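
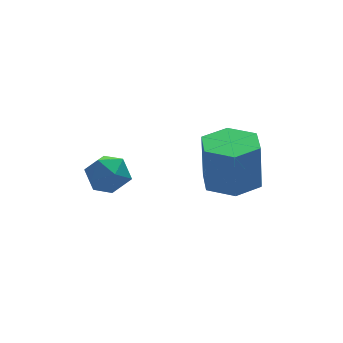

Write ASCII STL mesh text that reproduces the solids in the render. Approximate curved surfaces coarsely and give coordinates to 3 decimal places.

solid 
facet normal 0.002 -0.073 -0.997
outer loop
vertex 2.129 -0.849 -1.883
vertex 1.111 -1.007 -1.873
vertex 1.483 -0.049 -1.943
endloop
endfacet
facet normal 0.779 0.626 -0.046
outer loop
vertex 2.129 -0.849 -1.883
vertex 1.483 -0.049 -1.943
vertex 2.127 -0.715 -0.078
endloop
endfacet
facet normal 0.779 0.626 -0.046
outer loop
vertex 2.127 -0.715 -0.078
vertex 1.483 -0.049 -1.943
vertex 1.481 0.085 -0.138
endloop
endfacet
facet normal -0.001 0.074 0.997
outer loop
vertex 2.127 -0.715 -0.078
vertex 1.481 0.085 -0.138
vertex 1.109 -0.873 -0.067
endloop
endfacet
facet normal 0.001 -0.073 -0.997
outer loop
vertex 1.483 -0.049 -1.943
vertex 1.111 -1.007 -1.873
vertex 0.465 -0.207 -1.932
endloop
endfacet
facet normal -0.154 0.985 -0.073
outer loop
vertex 1.483 -0.049 -1.943
vertex 0.465 -0.207 -1.932
vertex 1.481 0.085 -0.138
endloop
endfacet
facet normal -0.154 0.985 -0.073
outer loop
vertex 1.481 0.085 -0.138
vertex 0.465 -0.207 -1.932
vertex 0.463 -0.073 -0.127
endloop
endfacet
facet normal -0.001 0.074 0.997
outer loop
vertex 1.481 0.085 -0.138
vertex 0.463 -0.073 -0.127
vertex 1.109 -0.873 -0.067
endloop
endfacet
facet normal 0.001 -0.073 -0.997
outer loop
vertex 0.465 -0.207 -1.932
vertex 1.111 -1.007 -1.873
vertex 0.093 -1.165 -1.862
endloop
endfacet
facet normal -0.933 0.360 -0.028
outer loop
vertex 0.465 -0.207 -1.932
vertex 0.093 -1.165 -1.862
vertex 0.463 -0.073 -0.127
endloop
endfacet
facet normal -0.933 0.360 -0.028
outer loop
vertex 0.463 -0.073 -0.127
vertex 0.093 -1.165 -1.862
vertex 0.091 -1.031 -0.057
endloop
endfacet
facet normal -0.002 0.073 0.997
outer loop
vertex 0.463 -0.073 -0.127
vertex 0.091 -1.031 -0.057
vertex 1.109 -0.873 -0.067
endloop
endfacet
facet normal 0.001 -0.074 -0.997
outer loop
vertex 0.093 -1.165 -1.862
vertex 1.111 -1.007 -1.873
vertex 0.739 -1.965 -1.802
endloop
endfacet
facet normal -0.779 -0.626 0.046
outer loop
vertex 0.093 -1.165 -1.862
vertex 0.739 -1.965 -1.802
vertex 0.091 -1.031 -0.057
endloop
endfacet
facet normal -0.779 -0.626 0.046
outer loop
vertex 0.091 -1.031 -0.057
vertex 0.739 -1.965 -1.802
vertex 0.737 -1.831 0.003
endloop
endfacet
facet normal -0.002 0.073 0.997
outer loop
vertex 0.091 -1.031 -0.057
vertex 0.737 -1.831 0.003
vertex 1.109 -0.873 -0.067
endloop
endfacet
facet normal 0.001 -0.074 -0.997
outer loop
vertex 0.739 -1.965 -1.802
vertex 1.111 -1.007 -1.873
vertex 1.757 -1.807 -1.813
endloop
endfacet
facet normal 0.154 -0.985 0.073
outer loop
vertex 0.739 -1.965 -1.802
vertex 1.757 -1.807 -1.813
vertex 0.737 -1.831 0.003
endloop
endfacet
facet normal 0.154 -0.985 0.073
outer loop
vertex 0.737 -1.831 0.003
vertex 1.757 -1.807 -1.813
vertex 1.755 -1.673 -0.008
endloop
endfacet
facet normal -0.001 0.073 0.997
outer loop
vertex 0.737 -1.831 0.003
vertex 1.755 -1.673 -0.008
vertex 1.109 -0.873 -0.067
endloop
endfacet
facet normal 0.002 -0.073 -0.997
outer loop
vertex 1.757 -1.807 -1.813
vertex 1.111 -1.007 -1.873
vertex 2.129 -0.849 -1.883
endloop
endfacet
facet normal 0.933 -0.360 0.028
outer loop
vertex 1.757 -1.807 -1.813
vertex 2.129 -0.849 -1.883
vertex 1.755 -1.673 -0.008
endloop
endfacet
facet normal 0.933 -0.360 0.028
outer loop
vertex 1.755 -1.673 -0.008
vertex 2.129 -0.849 -1.883
vertex 2.127 -0.715 -0.078
endloop
endfacet
facet normal -0.001 0.073 0.997
outer loop
vertex 1.755 -1.673 -0.008
vertex 2.127 -0.715 -0.078
vertex 1.109 -0.873 -0.067
endloop
endfacet
facet normal -0.205 0.979 -0.023
outer loop
vertex -2.471 1.307 -1.95
vertex -3.109 1.186 -1.415
vertex -2.339 1.354 -1.12
endloop
endfacet
facet normal 0.493 0.861 -0.127
outer loop
vertex -2.471 1.307 -1.95
vertex -2.339 1.354 -1.12
vertex -1.781 0.962 -1.613
endloop
endfacet
facet normal 0.562 0.441 -0.700
outer loop
vertex -2.471 1.307 -1.95
vertex -1.781 0.962 -1.613
vertex -2.206 0.553 -2.212
endloop
endfacet
facet normal -0.091 0.298 -0.950
outer loop
vertex -2.471 1.307 -1.95
vertex -2.206 0.553 -2.212
vertex -3.027 0.691 -2.09
endloop
endfacet
facet normal -0.565 0.631 -0.531
outer loop
vertex -2.471 1.307 -1.95
vertex -3.027 0.691 -2.09
vertex -3.109 1.186 -1.415
endloop
endfacet
facet normal 0.743 0.506 0.439
outer loop
vertex -1.781 0.962 -1.613
vertex -2.339 1.354 -1.12
vertex -1.993 0.629 -0.87
endloop
endfacet
facet normal -0.384 0.696 0.607
outer loop
vertex -2.339 1.354 -1.12
vertex -3.109 1.186 -1.415
vertex -2.814 0.767 -0.748
endloop
endfacet
facet normal -0.967 0.134 -0.216
outer loop
vertex -3.109 1.186 -1.415
vertex -3.027 0.691 -2.09
vertex -3.239 0.358 -1.347
endloop
endfacet
facet normal -0.200 -0.404 -0.893
outer loop
vertex -3.027 0.691 -2.09
vertex -2.206 0.553 -2.212
vertex -2.681 -0.034 -1.84
endloop
endfacet
facet normal 0.855 -0.174 -0.488
outer loop
vertex -2.206 0.553 -2.212
vertex -1.781 0.962 -1.613
vertex -1.911 0.134 -1.545
endloop
endfacet
facet normal 0.091 -0.298 0.950
outer loop
vertex -2.549 0.013 -1.01
vertex -1.993 0.629 -0.87
vertex -2.814 0.767 -0.748
endloop
endfacet
facet normal -0.562 -0.441 0.700
outer loop
vertex -2.549 0.013 -1.01
vertex -2.814 0.767 -0.748
vertex -3.239 0.358 -1.347
endloop
endfacet
facet normal -0.493 -0.861 0.127
outer loop
vertex -2.549 0.013 -1.01
vertex -3.239 0.358 -1.347
vertex -2.681 -0.034 -1.84
endloop
endfacet
facet normal 0.205 -0.979 0.023
outer loop
vertex -2.549 0.013 -1.01
vertex -2.681 -0.034 -1.84
vertex -1.911 0.134 -1.545
endloop
endfacet
facet normal 0.565 -0.631 0.531
outer loop
vertex -2.549 0.013 -1.01
vertex -1.911 0.134 -1.545
vertex -1.993 0.629 -0.87
endloop
endfacet
facet normal 0.200 0.404 0.893
outer loop
vertex -2.814 0.767 -0.748
vertex -1.993 0.629 -0.87
vertex -2.339 1.354 -1.12
endloop
endfacet
facet normal -0.855 0.174 0.488
outer loop
vertex -3.239 0.358 -1.347
vertex -2.814 0.767 -0.748
vertex -3.109 1.186 -1.415
endloop
endfacet
facet normal -0.743 -0.506 -0.439
outer loop
vertex -2.681 -0.034 -1.84
vertex -3.239 0.358 -1.347
vertex -3.027 0.691 -2.09
endloop
endfacet
facet normal 0.384 -0.696 -0.607
outer loop
vertex -1.911 0.134 -1.545
vertex -2.681 -0.034 -1.84
vertex -2.206 0.553 -2.212
endloop
endfacet
facet normal 0.967 -0.134 0.216
outer loop
vertex -1.993 0.629 -0.87
vertex -1.911 0.134 -1.545
vertex -1.781 0.962 -1.613
endloop
endfacet

endsolid


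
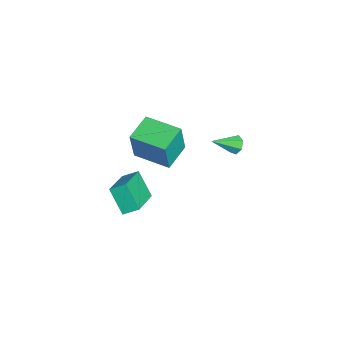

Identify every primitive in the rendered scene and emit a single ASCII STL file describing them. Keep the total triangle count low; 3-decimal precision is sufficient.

solid 
facet normal -0.274 0.826 -0.494
outer loop
vertex -0.824 4.35 0.531
vertex -1.244 4.383 0.819
vertex -0.783 4.586 0.903
endloop
endfacet
facet normal 0.994 -0.093 -0.051
outer loop
vertex -0.824 4.35 0.531
vertex -0.783 4.586 0.903
vertex -0.876 3.277 1.481
endloop
endfacet
facet normal -0.274 0.826 -0.493
outer loop
vertex -0.783 4.586 0.903
vertex -1.244 4.383 0.819
vertex -1.089 4.669 1.212
endloop
endfacet
facet normal 0.721 0.236 0.651
outer loop
vertex -0.783 4.586 0.903
vertex -1.089 4.669 1.212
vertex -0.876 3.277 1.481
endloop
endfacet
facet normal -0.274 0.826 -0.493
outer loop
vertex -1.089 4.669 1.212
vertex -1.244 4.383 0.819
vertex -1.511 4.537 1.225
endloop
endfacet
facet normal -0.028 0.186 0.982
outer loop
vertex -1.089 4.669 1.212
vertex -1.511 4.537 1.225
vertex -0.876 3.277 1.481
endloop
endfacet
facet normal -0.274 0.825 -0.493
outer loop
vertex -1.511 4.537 1.225
vertex -1.244 4.383 0.819
vertex -1.732 4.289 0.933
endloop
endfacet
facet normal -0.688 -0.206 0.696
outer loop
vertex -1.511 4.537 1.225
vertex -1.732 4.289 0.933
vertex -0.876 3.277 1.481
endloop
endfacet
facet normal -0.274 0.824 -0.495
outer loop
vertex -1.732 4.289 0.933
vertex -1.244 4.383 0.819
vertex -1.585 4.111 0.555
endloop
endfacet
facet normal -0.765 -0.644 0.006
outer loop
vertex -1.732 4.289 0.933
vertex -1.585 4.111 0.555
vertex -0.876 3.277 1.481
endloop
endfacet
facet normal -0.276 0.825 -0.494
outer loop
vertex -1.585 4.111 0.555
vertex -1.244 4.383 0.819
vertex -1.181 4.139 0.376
endloop
endfacet
facet normal -0.197 -0.799 -0.569
outer loop
vertex -1.585 4.111 0.555
vertex -1.181 4.139 0.376
vertex -0.876 3.277 1.481
endloop
endfacet
facet normal -0.274 0.826 -0.494
outer loop
vertex -1.181 4.139 0.376
vertex -1.244 4.383 0.819
vertex -0.824 4.35 0.531
endloop
endfacet
facet normal 0.585 -0.553 -0.593
outer loop
vertex -1.181 4.139 0.376
vertex -0.824 4.35 0.531
vertex -0.876 3.277 1.481
endloop
endfacet
facet normal -0.572 -0.820 0.040
outer loop
vertex 0.199 -0.291 3.009
vertex -0.875 0.476 3.377
vertex -0.208 -0.086 1.392
endloop
endfacet
facet normal 0.784 -0.560 -0.268
outer loop
vertex 0.775 1.324 1.323
vertex 0.199 -0.291 3.009
vertex -0.208 -0.086 1.392
endloop
endfacet
facet normal -0.572 -0.820 0.040
outer loop
vertex -0.208 -0.086 1.392
vertex -0.875 0.476 3.377
vertex -1.282 0.681 1.76
endloop
endfacet
facet normal -0.243 0.122 -0.962
outer loop
vertex -1.282 0.681 1.76
vertex 0.775 1.324 1.323
vertex -0.208 -0.086 1.392
endloop
endfacet
facet normal 0.243 -0.122 0.962
outer loop
vertex 0.199 -0.291 3.009
vertex 0.108 1.886 3.308
vertex -0.875 0.476 3.377
endloop
endfacet
facet normal 0.784 -0.560 -0.268
outer loop
vertex 1.182 1.119 2.94
vertex 0.199 -0.291 3.009
vertex 0.775 1.324 1.323
endloop
endfacet
facet normal 0.243 -0.122 0.962
outer loop
vertex 1.182 1.119 2.94
vertex 0.108 1.886 3.308
vertex 0.199 -0.291 3.009
endloop
endfacet
facet normal -0.784 0.560 0.268
outer loop
vertex -0.875 0.476 3.377
vertex 0.108 1.886 3.308
vertex -1.282 0.681 1.76
endloop
endfacet
facet normal -0.243 0.122 -0.962
outer loop
vertex -0.299 2.091 1.691
vertex 0.775 1.324 1.323
vertex -1.282 0.681 1.76
endloop
endfacet
facet normal -0.784 0.560 0.268
outer loop
vertex -1.282 0.681 1.76
vertex 0.108 1.886 3.308
vertex -0.299 2.091 1.691
endloop
endfacet
facet normal 0.572 0.820 -0.040
outer loop
vertex -0.299 2.091 1.691
vertex 1.182 1.119 2.94
vertex 0.775 1.324 1.323
endloop
endfacet
facet normal 0.572 0.820 -0.040
outer loop
vertex 0.108 1.886 3.308
vertex 1.182 1.119 2.94
vertex -0.299 2.091 1.691
endloop
endfacet
facet normal -0.859 0.309 -0.408
outer loop
vertex -2.999 0.258 -2.356
vertex -2.266 0.783 -3.503
vertex -3.079 -0.473 -2.741
endloop
endfacet
facet normal -0.502 -0.359 0.787
outer loop
vertex -1.214 -1.143 -1.857
vertex -2.999 0.258 -2.356
vertex -3.079 -0.473 -2.741
endloop
endfacet
facet normal -0.859 0.309 -0.408
outer loop
vertex -3.079 -0.473 -2.741
vertex -2.266 0.783 -3.503
vertex -2.345 0.053 -3.889
endloop
endfacet
facet normal -0.096 -0.880 -0.465
outer loop
vertex -2.345 0.053 -3.889
vertex -1.214 -1.143 -1.857
vertex -3.079 -0.473 -2.741
endloop
endfacet
facet normal 0.096 0.880 0.464
outer loop
vertex -2.999 0.258 -2.356
vertex -0.401 0.113 -2.619
vertex -2.266 0.783 -3.503
endloop
endfacet
facet normal -0.503 -0.361 0.785
outer loop
vertex -1.135 -0.413 -1.471
vertex -2.999 0.258 -2.356
vertex -1.214 -1.143 -1.857
endloop
endfacet
facet normal 0.096 0.880 0.465
outer loop
vertex -1.135 -0.413 -1.471
vertex -0.401 0.113 -2.619
vertex -2.999 0.258 -2.356
endloop
endfacet
facet normal 0.502 0.361 -0.786
outer loop
vertex -2.266 0.783 -3.503
vertex -0.401 0.113 -2.619
vertex -2.345 0.053 -3.889
endloop
endfacet
facet normal -0.096 -0.880 -0.465
outer loop
vertex -0.481 -0.618 -3.004
vertex -1.214 -1.143 -1.857
vertex -2.345 0.053 -3.889
endloop
endfacet
facet normal 0.503 0.359 -0.786
outer loop
vertex -2.345 0.053 -3.889
vertex -0.401 0.113 -2.619
vertex -0.481 -0.618 -3.004
endloop
endfacet
facet normal 0.859 -0.309 0.408
outer loop
vertex -0.481 -0.618 -3.004
vertex -1.135 -0.413 -1.471
vertex -1.214 -1.143 -1.857
endloop
endfacet
facet normal 0.859 -0.309 0.408
outer loop
vertex -0.401 0.113 -2.619
vertex -1.135 -0.413 -1.471
vertex -0.481 -0.618 -3.004
endloop
endfacet

endsolid


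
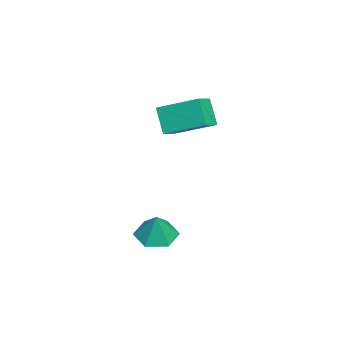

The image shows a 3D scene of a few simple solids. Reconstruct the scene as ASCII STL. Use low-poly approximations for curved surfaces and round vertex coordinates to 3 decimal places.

solid 
facet normal -0.357 -0.082 -0.931
outer loop
vertex -0.462 -2.925 -4.044
vertex -1.003 -3.456 -3.79
vertex -1.179 -2.676 -3.791
endloop
endfacet
facet normal 0.411 0.851 0.327
outer loop
vertex -0.462 -2.925 -4.044
vertex -1.179 -2.676 -3.791
vertex -0.597 -3.364 -2.73
endloop
endfacet
facet normal -0.356 -0.081 -0.931
outer loop
vertex -1.179 -2.676 -3.791
vertex -1.003 -3.456 -3.79
vertex -1.72 -3.207 -3.538
endloop
endfacet
facet normal -0.365 0.677 0.639
outer loop
vertex -1.179 -2.676 -3.791
vertex -1.72 -3.207 -3.538
vertex -0.597 -3.364 -2.73
endloop
endfacet
facet normal -0.355 -0.081 -0.931
outer loop
vertex -1.72 -3.207 -3.538
vertex -1.003 -3.456 -3.79
vertex -1.545 -3.988 -3.537
endloop
endfacet
facet normal -0.591 -0.131 0.796
outer loop
vertex -1.72 -3.207 -3.538
vertex -1.545 -3.988 -3.537
vertex -0.597 -3.364 -2.73
endloop
endfacet
facet normal -0.356 -0.080 -0.931
outer loop
vertex -1.545 -3.988 -3.537
vertex -1.003 -3.456 -3.79
vertex -0.828 -4.237 -3.79
endloop
endfacet
facet normal -0.040 -0.767 0.640
outer loop
vertex -1.545 -3.988 -3.537
vertex -0.828 -4.237 -3.79
vertex -0.597 -3.364 -2.73
endloop
endfacet
facet normal -0.356 -0.080 -0.931
outer loop
vertex -0.828 -4.237 -3.79
vertex -1.003 -3.456 -3.79
vertex -0.286 -3.706 -4.043
endloop
endfacet
facet normal 0.735 -0.593 0.329
outer loop
vertex -0.828 -4.237 -3.79
vertex -0.286 -3.706 -4.043
vertex -0.597 -3.364 -2.73
endloop
endfacet
facet normal -0.357 -0.082 -0.931
outer loop
vertex -0.286 -3.706 -4.043
vertex -1.003 -3.456 -3.79
vertex -0.462 -2.925 -4.044
endloop
endfacet
facet normal 0.961 0.217 0.171
outer loop
vertex -0.286 -3.706 -4.043
vertex -0.462 -2.925 -4.044
vertex -0.597 -3.364 -2.73
endloop
endfacet
facet normal -0.882 0.298 -0.364
outer loop
vertex -4.395 -3.729 0.718
vertex -4.157 -2.19 1.401
vertex -3.86 -3.368 -0.282
endloop
endfacet
facet normal -0.139 -0.905 -0.401
outer loop
vertex -3.083 -3.63 0.039
vertex -4.395 -3.729 0.718
vertex -3.86 -3.368 -0.282
endloop
endfacet
facet normal -0.882 0.298 -0.364
outer loop
vertex -3.86 -3.368 -0.282
vertex -4.157 -2.19 1.401
vertex -3.622 -1.829 0.401
endloop
endfacet
facet normal 0.449 0.303 -0.840
outer loop
vertex -3.622 -1.829 0.401
vertex -3.083 -3.63 0.039
vertex -3.86 -3.368 -0.282
endloop
endfacet
facet normal -0.449 -0.303 0.840
outer loop
vertex -4.395 -3.729 0.718
vertex -3.38 -2.452 1.722
vertex -4.157 -2.19 1.401
endloop
endfacet
facet normal -0.139 -0.905 -0.401
outer loop
vertex -3.618 -3.991 1.039
vertex -4.395 -3.729 0.718
vertex -3.083 -3.63 0.039
endloop
endfacet
facet normal -0.449 -0.303 0.840
outer loop
vertex -3.618 -3.991 1.039
vertex -3.38 -2.452 1.722
vertex -4.395 -3.729 0.718
endloop
endfacet
facet normal 0.139 0.905 0.401
outer loop
vertex -4.157 -2.19 1.401
vertex -3.38 -2.452 1.722
vertex -3.622 -1.829 0.401
endloop
endfacet
facet normal 0.449 0.303 -0.840
outer loop
vertex -2.845 -2.091 0.722
vertex -3.083 -3.63 0.039
vertex -3.622 -1.829 0.401
endloop
endfacet
facet normal 0.139 0.905 0.401
outer loop
vertex -3.622 -1.829 0.401
vertex -3.38 -2.452 1.722
vertex -2.845 -2.091 0.722
endloop
endfacet
facet normal 0.882 -0.298 0.364
outer loop
vertex -2.845 -2.091 0.722
vertex -3.618 -3.991 1.039
vertex -3.083 -3.63 0.039
endloop
endfacet
facet normal 0.882 -0.298 0.364
outer loop
vertex -3.38 -2.452 1.722
vertex -3.618 -3.991 1.039
vertex -2.845 -2.091 0.722
endloop
endfacet

endsolid


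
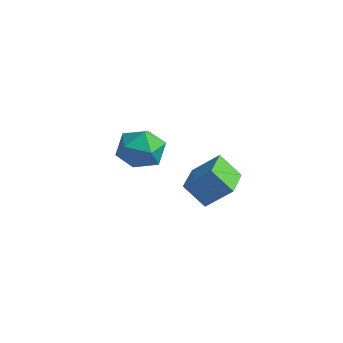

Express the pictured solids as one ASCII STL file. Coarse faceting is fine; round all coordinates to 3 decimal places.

solid 
facet normal -0.534 0.832 -0.148
outer loop
vertex -2.312 0.669 2.295
vertex -3.358 0.036 2.508
vertex -2.762 0.586 3.448
endloop
endfacet
facet normal 0.111 0.987 0.114
outer loop
vertex -2.312 0.669 2.295
vertex -2.762 0.586 3.448
vertex -1.543 0.472 3.249
endloop
endfacet
facet normal 0.601 0.726 -0.334
outer loop
vertex -2.312 0.669 2.295
vertex -1.543 0.472 3.249
vertex -1.385 -0.148 2.186
endloop
endfacet
facet normal 0.259 0.410 -0.875
outer loop
vertex -2.312 0.669 2.295
vertex -1.385 -0.148 2.186
vertex -2.506 -0.418 1.728
endloop
endfacet
facet normal -0.443 0.476 -0.760
outer loop
vertex -2.312 0.669 2.295
vertex -2.506 -0.418 1.728
vertex -3.358 0.036 2.508
endloop
endfacet
facet normal 0.181 0.649 0.739
outer loop
vertex -1.543 0.472 3.249
vertex -2.762 0.586 3.448
vertex -2.114 -0.282 4.052
endloop
endfacet
facet normal -0.862 0.398 0.313
outer loop
vertex -2.762 0.586 3.448
vertex -3.358 0.036 2.508
vertex -3.235 -0.552 3.594
endloop
endfacet
facet normal -0.715 -0.179 -0.676
outer loop
vertex -3.358 0.036 2.508
vertex -2.506 -0.418 1.728
vertex -3.077 -1.172 2.531
endloop
endfacet
facet normal 0.421 -0.285 -0.861
outer loop
vertex -2.506 -0.418 1.728
vertex -1.385 -0.148 2.186
vertex -1.858 -1.286 2.332
endloop
endfacet
facet normal 0.974 0.227 0.012
outer loop
vertex -1.385 -0.148 2.186
vertex -1.543 0.472 3.249
vertex -1.262 -0.736 3.272
endloop
endfacet
facet normal -0.259 -0.410 0.875
outer loop
vertex -2.308 -1.369 3.485
vertex -2.114 -0.282 4.052
vertex -3.235 -0.552 3.594
endloop
endfacet
facet normal -0.601 -0.726 0.334
outer loop
vertex -2.308 -1.369 3.485
vertex -3.235 -0.552 3.594
vertex -3.077 -1.172 2.531
endloop
endfacet
facet normal -0.111 -0.987 -0.114
outer loop
vertex -2.308 -1.369 3.485
vertex -3.077 -1.172 2.531
vertex -1.858 -1.286 2.332
endloop
endfacet
facet normal 0.534 -0.832 0.148
outer loop
vertex -2.308 -1.369 3.485
vertex -1.858 -1.286 2.332
vertex -1.262 -0.736 3.272
endloop
endfacet
facet normal 0.443 -0.476 0.760
outer loop
vertex -2.308 -1.369 3.485
vertex -1.262 -0.736 3.272
vertex -2.114 -0.282 4.052
endloop
endfacet
facet normal -0.421 0.285 0.861
outer loop
vertex -3.235 -0.552 3.594
vertex -2.114 -0.282 4.052
vertex -2.762 0.586 3.448
endloop
endfacet
facet normal -0.974 -0.227 -0.012
outer loop
vertex -3.077 -1.172 2.531
vertex -3.235 -0.552 3.594
vertex -3.358 0.036 2.508
endloop
endfacet
facet normal -0.181 -0.649 -0.739
outer loop
vertex -1.858 -1.286 2.332
vertex -3.077 -1.172 2.531
vertex -2.506 -0.418 1.728
endloop
endfacet
facet normal 0.862 -0.398 -0.313
outer loop
vertex -1.262 -0.736 3.272
vertex -1.858 -1.286 2.332
vertex -1.385 -0.148 2.186
endloop
endfacet
facet normal 0.715 0.179 0.676
outer loop
vertex -2.114 -0.282 4.052
vertex -1.262 -0.736 3.272
vertex -1.543 0.472 3.249
endloop
endfacet
facet normal -0.601 -0.435 -0.670
outer loop
vertex 2.061 -2.2 3.338
vertex 1.114 -0.642 3.177
vertex 2.944 -1.774 2.27
endloop
endfacet
facet normal 0.517 -0.851 0.088
outer loop
vertex 3.906 -1.078 3.343
vertex 2.061 -2.2 3.338
vertex 2.944 -1.774 2.27
endloop
endfacet
facet normal -0.601 -0.435 -0.670
outer loop
vertex 2.944 -1.774 2.27
vertex 1.114 -0.642 3.177
vertex 1.997 -0.216 2.109
endloop
endfacet
facet normal 0.609 0.294 -0.737
outer loop
vertex 1.997 -0.216 2.109
vertex 3.906 -1.078 3.343
vertex 2.944 -1.774 2.27
endloop
endfacet
facet normal -0.609 -0.294 0.737
outer loop
vertex 2.061 -2.2 3.338
vertex 2.076 0.054 4.25
vertex 1.114 -0.642 3.177
endloop
endfacet
facet normal 0.517 -0.851 0.088
outer loop
vertex 3.023 -1.504 4.411
vertex 2.061 -2.2 3.338
vertex 3.906 -1.078 3.343
endloop
endfacet
facet normal -0.609 -0.294 0.737
outer loop
vertex 3.023 -1.504 4.411
vertex 2.076 0.054 4.25
vertex 2.061 -2.2 3.338
endloop
endfacet
facet normal -0.517 0.851 -0.088
outer loop
vertex 1.114 -0.642 3.177
vertex 2.076 0.054 4.25
vertex 1.997 -0.216 2.109
endloop
endfacet
facet normal 0.609 0.294 -0.737
outer loop
vertex 2.959 0.48 3.182
vertex 3.906 -1.078 3.343
vertex 1.997 -0.216 2.109
endloop
endfacet
facet normal -0.517 0.851 -0.088
outer loop
vertex 1.997 -0.216 2.109
vertex 2.076 0.054 4.25
vertex 2.959 0.48 3.182
endloop
endfacet
facet normal 0.601 0.435 0.670
outer loop
vertex 2.959 0.48 3.182
vertex 3.023 -1.504 4.411
vertex 3.906 -1.078 3.343
endloop
endfacet
facet normal 0.601 0.435 0.670
outer loop
vertex 2.076 0.054 4.25
vertex 3.023 -1.504 4.411
vertex 2.959 0.48 3.182
endloop
endfacet

endsolid


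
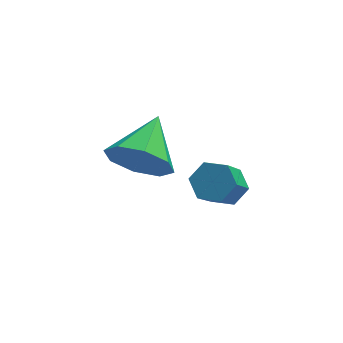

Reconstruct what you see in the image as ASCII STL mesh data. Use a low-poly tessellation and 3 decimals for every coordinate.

solid 
facet normal 0.251 0.632 -0.733
outer loop
vertex 0.989 0.291 -1.048
vertex 0.423 0.489 -1.071
vertex 0.819 0.754 -0.707
endloop
endfacet
facet normal 0.926 0.065 0.373
outer loop
vertex 0.989 0.291 -1.048
vertex 0.819 0.754 -0.707
vertex 0.523 -0.886 0.314
endloop
endfacet
facet normal 0.926 0.065 0.372
outer loop
vertex 0.523 -0.886 0.314
vertex 0.819 0.754 -0.707
vertex 0.353 -0.423 0.656
endloop
endfacet
facet normal -0.250 -0.633 0.733
outer loop
vertex 0.523 -0.886 0.314
vertex 0.353 -0.423 0.656
vertex -0.043 -0.689 0.291
endloop
endfacet
facet normal 0.250 0.633 -0.733
outer loop
vertex 0.819 0.754 -0.707
vertex 0.423 0.489 -1.071
vertex 0.253 0.952 -0.729
endloop
endfacet
facet normal 0.219 0.700 0.680
outer loop
vertex 0.819 0.754 -0.707
vertex 0.253 0.952 -0.729
vertex 0.353 -0.423 0.656
endloop
endfacet
facet normal 0.216 0.701 0.680
outer loop
vertex 0.353 -0.423 0.656
vertex 0.253 0.952 -0.729
vertex -0.213 -0.226 0.633
endloop
endfacet
facet normal -0.250 -0.633 0.733
outer loop
vertex 0.353 -0.423 0.656
vertex -0.213 -0.226 0.633
vertex -0.043 -0.689 0.291
endloop
endfacet
facet normal 0.250 0.633 -0.733
outer loop
vertex 0.253 0.952 -0.729
vertex 0.423 0.489 -1.071
vertex -0.143 0.686 -1.094
endloop
endfacet
facet normal -0.709 0.635 0.307
outer loop
vertex 0.253 0.952 -0.729
vertex -0.143 0.686 -1.094
vertex -0.213 -0.226 0.633
endloop
endfacet
facet normal -0.708 0.636 0.307
outer loop
vertex -0.213 -0.226 0.633
vertex -0.143 0.686 -1.094
vertex -0.609 -0.491 0.268
endloop
endfacet
facet normal -0.251 -0.633 0.732
outer loop
vertex -0.213 -0.226 0.633
vertex -0.609 -0.491 0.268
vertex -0.043 -0.689 0.291
endloop
endfacet
facet normal 0.250 0.633 -0.733
outer loop
vertex -0.143 0.686 -1.094
vertex 0.423 0.489 -1.071
vertex 0.027 0.223 -1.436
endloop
endfacet
facet normal -0.926 -0.065 -0.373
outer loop
vertex -0.143 0.686 -1.094
vertex 0.027 0.223 -1.436
vertex -0.609 -0.491 0.268
endloop
endfacet
facet normal -0.926 -0.065 -0.373
outer loop
vertex -0.609 -0.491 0.268
vertex 0.027 0.223 -1.436
vertex -0.439 -0.954 -0.073
endloop
endfacet
facet normal -0.251 -0.632 0.733
outer loop
vertex -0.609 -0.491 0.268
vertex -0.439 -0.954 -0.073
vertex -0.043 -0.689 0.291
endloop
endfacet
facet normal 0.250 0.633 -0.733
outer loop
vertex 0.027 0.223 -1.436
vertex 0.423 0.489 -1.071
vertex 0.593 0.026 -1.413
endloop
endfacet
facet normal -0.216 -0.701 -0.679
outer loop
vertex 0.027 0.223 -1.436
vertex 0.593 0.026 -1.413
vertex -0.439 -0.954 -0.073
endloop
endfacet
facet normal -0.218 -0.700 -0.680
outer loop
vertex -0.439 -0.954 -0.073
vertex 0.593 0.026 -1.413
vertex 0.127 -1.152 -0.051
endloop
endfacet
facet normal -0.250 -0.633 0.733
outer loop
vertex -0.439 -0.954 -0.073
vertex 0.127 -1.152 -0.051
vertex -0.043 -0.689 0.291
endloop
endfacet
facet normal 0.251 0.633 -0.732
outer loop
vertex 0.593 0.026 -1.413
vertex 0.423 0.489 -1.071
vertex 0.989 0.291 -1.048
endloop
endfacet
facet normal 0.708 -0.635 -0.307
outer loop
vertex 0.593 0.026 -1.413
vertex 0.989 0.291 -1.048
vertex 0.127 -1.152 -0.051
endloop
endfacet
facet normal 0.709 -0.635 -0.306
outer loop
vertex 0.127 -1.152 -0.051
vertex 0.989 0.291 -1.048
vertex 0.523 -0.886 0.314
endloop
endfacet
facet normal -0.250 -0.633 0.733
outer loop
vertex 0.127 -1.152 -0.051
vertex 0.523 -0.886 0.314
vertex -0.043 -0.689 0.291
endloop
endfacet
facet normal -0.383 -0.837 -0.391
outer loop
vertex -1.131 1.867 -1.895
vertex -1.675 1.745 -1.101
vertex -1.794 2.197 -1.951
endloop
endfacet
facet normal 0.395 0.690 -0.607
outer loop
vertex -1.131 1.867 -1.895
vertex -1.794 2.197 -1.951
vertex -1.065 3.075 -0.479
endloop
endfacet
facet normal -0.383 -0.837 -0.391
outer loop
vertex -1.794 2.197 -1.951
vertex -1.675 1.745 -1.101
vertex -2.387 2.262 -1.509
endloop
endfacet
facet normal -0.216 0.882 -0.419
outer loop
vertex -1.794 2.197 -1.951
vertex -2.387 2.262 -1.509
vertex -1.065 3.075 -0.479
endloop
endfacet
facet normal -0.383 -0.837 -0.391
outer loop
vertex -2.387 2.262 -1.509
vertex -1.675 1.745 -1.101
vertex -2.563 2.024 -0.828
endloop
endfacet
facet normal -0.589 0.798 0.127
outer loop
vertex -2.387 2.262 -1.509
vertex -2.563 2.024 -0.828
vertex -1.065 3.075 -0.479
endloop
endfacet
facet normal -0.383 -0.836 -0.392
outer loop
vertex -2.563 2.024 -0.828
vertex -1.675 1.745 -1.101
vertex -2.218 1.622 -0.307
endloop
endfacet
facet normal -0.507 0.487 0.711
outer loop
vertex -2.563 2.024 -0.828
vertex -2.218 1.622 -0.307
vertex -1.065 3.075 -0.479
endloop
endfacet
facet normal -0.382 -0.837 -0.391
outer loop
vertex -2.218 1.622 -0.307
vertex -1.675 1.745 -1.101
vertex -1.555 1.293 -0.251
endloop
endfacet
facet normal -0.018 0.132 0.991
outer loop
vertex -2.218 1.622 -0.307
vertex -1.555 1.293 -0.251
vertex -1.065 3.075 -0.479
endloop
endfacet
facet normal -0.383 -0.837 -0.391
outer loop
vertex -1.555 1.293 -0.251
vertex -1.675 1.745 -1.101
vertex -0.962 1.228 -0.693
endloop
endfacet
facet normal 0.592 -0.060 0.803
outer loop
vertex -1.555 1.293 -0.251
vertex -0.962 1.228 -0.693
vertex -1.065 3.075 -0.479
endloop
endfacet
facet normal -0.383 -0.837 -0.391
outer loop
vertex -0.962 1.228 -0.693
vertex -1.675 1.745 -1.101
vertex -0.787 1.466 -1.374
endloop
endfacet
facet normal 0.966 0.024 0.257
outer loop
vertex -0.962 1.228 -0.693
vertex -0.787 1.466 -1.374
vertex -1.065 3.075 -0.479
endloop
endfacet
facet normal -0.383 -0.837 -0.391
outer loop
vertex -0.787 1.466 -1.374
vertex -1.675 1.745 -1.101
vertex -1.131 1.867 -1.895
endloop
endfacet
facet normal 0.884 0.334 -0.326
outer loop
vertex -0.787 1.466 -1.374
vertex -1.131 1.867 -1.895
vertex -1.065 3.075 -0.479
endloop
endfacet

endsolid


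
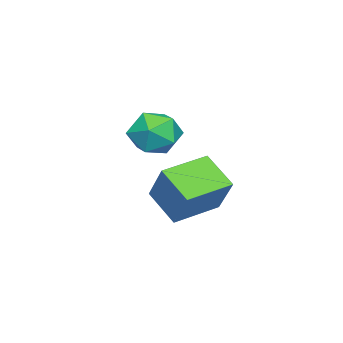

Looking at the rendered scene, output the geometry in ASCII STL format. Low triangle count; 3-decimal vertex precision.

solid 
facet normal -0.410 -0.437 -0.800
outer loop
vertex 2.511 -0.285 0.869
vertex 0.896 0.714 1.151
vertex 3.088 0.918 -0.084
endloop
endfacet
facet normal 0.841 -0.520 -0.147
outer loop
vertex 3.884 1.766 1.469
vertex 2.511 -0.285 0.869
vertex 3.088 0.918 -0.084
endloop
endfacet
facet normal -0.410 -0.437 -0.800
outer loop
vertex 3.088 0.918 -0.084
vertex 0.896 0.714 1.151
vertex 1.473 1.917 0.198
endloop
endfacet
facet normal 0.352 0.734 -0.581
outer loop
vertex 1.473 1.917 0.198
vertex 3.884 1.766 1.469
vertex 3.088 0.918 -0.084
endloop
endfacet
facet normal -0.352 -0.734 0.581
outer loop
vertex 2.511 -0.285 0.869
vertex 1.692 1.562 2.704
vertex 0.896 0.714 1.151
endloop
endfacet
facet normal 0.841 -0.520 -0.147
outer loop
vertex 3.307 0.563 2.422
vertex 2.511 -0.285 0.869
vertex 3.884 1.766 1.469
endloop
endfacet
facet normal -0.352 -0.734 0.581
outer loop
vertex 3.307 0.563 2.422
vertex 1.692 1.562 2.704
vertex 2.511 -0.285 0.869
endloop
endfacet
facet normal -0.841 0.520 0.147
outer loop
vertex 0.896 0.714 1.151
vertex 1.692 1.562 2.704
vertex 1.473 1.917 0.198
endloop
endfacet
facet normal 0.352 0.734 -0.581
outer loop
vertex 2.269 2.765 1.751
vertex 3.884 1.766 1.469
vertex 1.473 1.917 0.198
endloop
endfacet
facet normal -0.841 0.520 0.147
outer loop
vertex 1.473 1.917 0.198
vertex 1.692 1.562 2.704
vertex 2.269 2.765 1.751
endloop
endfacet
facet normal 0.410 0.437 0.800
outer loop
vertex 2.269 2.765 1.751
vertex 3.307 0.563 2.422
vertex 3.884 1.766 1.469
endloop
endfacet
facet normal 0.410 0.437 0.800
outer loop
vertex 1.692 1.562 2.704
vertex 3.307 0.563 2.422
vertex 2.269 2.765 1.751
endloop
endfacet
facet normal -0.610 0.593 0.526
outer loop
vertex -1.784 -0.862 2.221
vertex -1.98 -1.725 2.967
vertex -1.107 -0.989 3.15
endloop
endfacet
facet normal -0.099 0.974 0.205
outer loop
vertex -1.784 -0.862 2.221
vertex -1.107 -0.989 3.15
vertex -0.64 -0.726 2.125
endloop
endfacet
facet normal -0.143 0.856 -0.497
outer loop
vertex -1.784 -0.862 2.221
vertex -0.64 -0.726 2.125
vertex -1.224 -1.299 1.308
endloop
endfacet
facet normal -0.683 0.401 -0.611
outer loop
vertex -1.784 -0.862 2.221
vertex -1.224 -1.299 1.308
vertex -2.052 -1.917 1.828
endloop
endfacet
facet normal -0.971 0.239 0.021
outer loop
vertex -1.784 -0.862 2.221
vertex -2.052 -1.917 1.828
vertex -1.98 -1.725 2.967
endloop
endfacet
facet normal 0.532 0.730 0.430
outer loop
vertex -0.64 -0.726 2.125
vertex -1.107 -0.989 3.15
vertex -0.128 -1.503 2.812
endloop
endfacet
facet normal -0.294 0.113 0.949
outer loop
vertex -1.107 -0.989 3.15
vertex -1.98 -1.725 2.967
vertex -0.956 -2.121 3.332
endloop
endfacet
facet normal -0.878 -0.461 0.133
outer loop
vertex -1.98 -1.725 2.967
vertex -2.052 -1.917 1.828
vertex -1.54 -2.694 2.515
endloop
endfacet
facet normal -0.411 -0.198 -0.890
outer loop
vertex -2.052 -1.917 1.828
vertex -1.224 -1.299 1.308
vertex -1.073 -2.431 1.49
endloop
endfacet
facet normal 0.460 0.538 -0.706
outer loop
vertex -1.224 -1.299 1.308
vertex -0.64 -0.726 2.125
vertex -0.2 -1.695 1.673
endloop
endfacet
facet normal 0.683 -0.401 0.611
outer loop
vertex -0.396 -2.558 2.419
vertex -0.128 -1.503 2.812
vertex -0.956 -2.121 3.332
endloop
endfacet
facet normal 0.143 -0.856 0.497
outer loop
vertex -0.396 -2.558 2.419
vertex -0.956 -2.121 3.332
vertex -1.54 -2.694 2.515
endloop
endfacet
facet normal 0.099 -0.974 -0.205
outer loop
vertex -0.396 -2.558 2.419
vertex -1.54 -2.694 2.515
vertex -1.073 -2.431 1.49
endloop
endfacet
facet normal 0.610 -0.593 -0.526
outer loop
vertex -0.396 -2.558 2.419
vertex -1.073 -2.431 1.49
vertex -0.2 -1.695 1.673
endloop
endfacet
facet normal 0.971 -0.239 -0.021
outer loop
vertex -0.396 -2.558 2.419
vertex -0.2 -1.695 1.673
vertex -0.128 -1.503 2.812
endloop
endfacet
facet normal 0.411 0.198 0.890
outer loop
vertex -0.956 -2.121 3.332
vertex -0.128 -1.503 2.812
vertex -1.107 -0.989 3.15
endloop
endfacet
facet normal -0.460 -0.538 0.706
outer loop
vertex -1.54 -2.694 2.515
vertex -0.956 -2.121 3.332
vertex -1.98 -1.725 2.967
endloop
endfacet
facet normal -0.532 -0.730 -0.430
outer loop
vertex -1.073 -2.431 1.49
vertex -1.54 -2.694 2.515
vertex -2.052 -1.917 1.828
endloop
endfacet
facet normal 0.294 -0.113 -0.949
outer loop
vertex -0.2 -1.695 1.673
vertex -1.073 -2.431 1.49
vertex -1.224 -1.299 1.308
endloop
endfacet
facet normal 0.878 0.461 -0.133
outer loop
vertex -0.128 -1.503 2.812
vertex -0.2 -1.695 1.673
vertex -0.64 -0.726 2.125
endloop
endfacet

endsolid


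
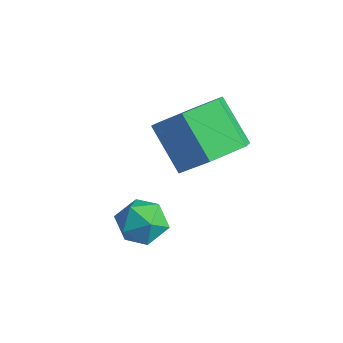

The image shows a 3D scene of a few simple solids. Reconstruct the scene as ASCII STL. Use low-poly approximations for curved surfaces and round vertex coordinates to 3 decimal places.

solid 
facet normal 0.315 0.033 0.949
outer loop
vertex 1.849 -2.091 2.222
vertex 1.588 -2.771 2.332
vertex 2.28 -2.675 2.099
endloop
endfacet
facet normal 0.733 0.430 0.527
outer loop
vertex 1.849 -2.091 2.222
vertex 2.28 -2.675 2.099
vertex 2.285 -2.108 1.63
endloop
endfacet
facet normal 0.324 0.922 0.212
outer loop
vertex 1.849 -2.091 2.222
vertex 2.285 -2.108 1.63
vertex 1.597 -1.853 1.573
endloop
endfacet
facet normal -0.346 0.830 0.438
outer loop
vertex 1.849 -2.091 2.222
vertex 1.597 -1.853 1.573
vertex 1.166 -2.262 2.007
endloop
endfacet
facet normal -0.351 0.279 0.894
outer loop
vertex 1.849 -2.091 2.222
vertex 1.166 -2.262 2.007
vertex 1.588 -2.771 2.332
endloop
endfacet
facet normal 1.000 0.006 0.018
outer loop
vertex 2.285 -2.108 1.63
vertex 2.28 -2.675 2.099
vertex 2.294 -2.798 1.373
endloop
endfacet
facet normal 0.324 -0.638 0.699
outer loop
vertex 2.28 -2.675 2.099
vertex 1.588 -2.771 2.332
vertex 1.863 -3.207 1.807
endloop
endfacet
facet normal -0.756 -0.237 0.610
outer loop
vertex 1.588 -2.771 2.332
vertex 1.166 -2.262 2.007
vertex 1.175 -2.952 1.75
endloop
endfacet
facet normal -0.746 0.654 -0.125
outer loop
vertex 1.166 -2.262 2.007
vertex 1.597 -1.853 1.573
vertex 1.18 -2.385 1.281
endloop
endfacet
facet normal 0.338 0.803 -0.490
outer loop
vertex 1.597 -1.853 1.573
vertex 2.285 -2.108 1.63
vertex 1.872 -2.289 1.048
endloop
endfacet
facet normal 0.346 -0.830 -0.438
outer loop
vertex 1.611 -2.969 1.158
vertex 2.294 -2.798 1.373
vertex 1.863 -3.207 1.807
endloop
endfacet
facet normal -0.324 -0.922 -0.212
outer loop
vertex 1.611 -2.969 1.158
vertex 1.863 -3.207 1.807
vertex 1.175 -2.952 1.75
endloop
endfacet
facet normal -0.733 -0.430 -0.527
outer loop
vertex 1.611 -2.969 1.158
vertex 1.175 -2.952 1.75
vertex 1.18 -2.385 1.281
endloop
endfacet
facet normal -0.315 -0.033 -0.949
outer loop
vertex 1.611 -2.969 1.158
vertex 1.18 -2.385 1.281
vertex 1.872 -2.289 1.048
endloop
endfacet
facet normal 0.351 -0.279 -0.894
outer loop
vertex 1.611 -2.969 1.158
vertex 1.872 -2.289 1.048
vertex 2.294 -2.798 1.373
endloop
endfacet
facet normal 0.746 -0.654 0.125
outer loop
vertex 1.863 -3.207 1.807
vertex 2.294 -2.798 1.373
vertex 2.28 -2.675 2.099
endloop
endfacet
facet normal -0.338 -0.803 0.490
outer loop
vertex 1.175 -2.952 1.75
vertex 1.863 -3.207 1.807
vertex 1.588 -2.771 2.332
endloop
endfacet
facet normal -1.000 -0.006 -0.018
outer loop
vertex 1.18 -2.385 1.281
vertex 1.175 -2.952 1.75
vertex 1.166 -2.262 2.007
endloop
endfacet
facet normal -0.324 0.638 -0.699
outer loop
vertex 1.872 -2.289 1.048
vertex 1.18 -2.385 1.281
vertex 1.597 -1.853 1.573
endloop
endfacet
facet normal 0.756 0.237 -0.610
outer loop
vertex 2.294 -2.798 1.373
vertex 1.872 -2.289 1.048
vertex 2.285 -2.108 1.63
endloop
endfacet
facet normal 0.729 -0.028 -0.684
outer loop
vertex 2.728 -1.227 4.027
vertex 2.164 -0.601 3.4
vertex 2.832 -0.184 4.095
endloop
endfacet
facet normal 0.677 -0.115 0.727
outer loop
vertex 2.728 -1.227 4.027
vertex 2.832 -0.184 4.095
vertex 1.62 -1.184 5.067
endloop
endfacet
facet normal 0.677 -0.114 0.727
outer loop
vertex 1.62 -1.184 5.067
vertex 2.832 -0.184 4.095
vertex 1.723 -0.141 5.134
endloop
endfacet
facet normal -0.729 0.028 0.684
outer loop
vertex 1.62 -1.184 5.067
vertex 1.723 -0.141 5.134
vertex 1.056 -0.559 4.44
endloop
endfacet
facet normal 0.729 -0.028 -0.684
outer loop
vertex 2.832 -0.184 4.095
vertex 2.164 -0.601 3.4
vertex 2.268 0.441 3.468
endloop
endfacet
facet normal 0.424 0.803 0.419
outer loop
vertex 2.832 -0.184 4.095
vertex 2.268 0.441 3.468
vertex 1.723 -0.141 5.134
endloop
endfacet
facet normal 0.424 0.803 0.419
outer loop
vertex 1.723 -0.141 5.134
vertex 2.268 0.441 3.468
vertex 1.159 0.484 4.507
endloop
endfacet
facet normal -0.729 0.028 0.684
outer loop
vertex 1.723 -0.141 5.134
vertex 1.159 0.484 4.507
vertex 1.056 -0.559 4.44
endloop
endfacet
facet normal 0.729 -0.028 -0.684
outer loop
vertex 2.268 0.441 3.468
vertex 2.164 -0.601 3.4
vertex 1.6 0.024 2.773
endloop
endfacet
facet normal -0.253 0.917 -0.308
outer loop
vertex 2.268 0.441 3.468
vertex 1.6 0.024 2.773
vertex 1.159 0.484 4.507
endloop
endfacet
facet normal -0.253 0.917 -0.308
outer loop
vertex 1.159 0.484 4.507
vertex 1.6 0.024 2.773
vertex 0.492 0.067 3.813
endloop
endfacet
facet normal -0.729 0.028 0.684
outer loop
vertex 1.159 0.484 4.507
vertex 0.492 0.067 3.813
vertex 1.056 -0.559 4.44
endloop
endfacet
facet normal 0.729 -0.028 -0.684
outer loop
vertex 1.6 0.024 2.773
vertex 2.164 -0.601 3.4
vertex 1.497 -1.019 2.706
endloop
endfacet
facet normal -0.678 0.114 -0.727
outer loop
vertex 1.6 0.024 2.773
vertex 1.497 -1.019 2.706
vertex 0.492 0.067 3.813
endloop
endfacet
facet normal -0.677 0.115 -0.727
outer loop
vertex 0.492 0.067 3.813
vertex 1.497 -1.019 2.706
vertex 0.388 -0.976 3.745
endloop
endfacet
facet normal -0.729 0.028 0.684
outer loop
vertex 0.492 0.067 3.813
vertex 0.388 -0.976 3.745
vertex 1.056 -0.559 4.44
endloop
endfacet
facet normal 0.729 -0.028 -0.684
outer loop
vertex 1.497 -1.019 2.706
vertex 2.164 -0.601 3.4
vertex 2.061 -1.644 3.333
endloop
endfacet
facet normal -0.424 -0.803 -0.419
outer loop
vertex 1.497 -1.019 2.706
vertex 2.061 -1.644 3.333
vertex 0.388 -0.976 3.745
endloop
endfacet
facet normal -0.424 -0.803 -0.419
outer loop
vertex 0.388 -0.976 3.745
vertex 2.061 -1.644 3.333
vertex 0.952 -1.601 4.372
endloop
endfacet
facet normal -0.729 0.028 0.684
outer loop
vertex 0.388 -0.976 3.745
vertex 0.952 -1.601 4.372
vertex 1.056 -0.559 4.44
endloop
endfacet
facet normal 0.729 -0.028 -0.684
outer loop
vertex 2.061 -1.644 3.333
vertex 2.164 -0.601 3.4
vertex 2.728 -1.227 4.027
endloop
endfacet
facet normal 0.253 -0.917 0.308
outer loop
vertex 2.061 -1.644 3.333
vertex 2.728 -1.227 4.027
vertex 0.952 -1.601 4.372
endloop
endfacet
facet normal 0.253 -0.917 0.307
outer loop
vertex 0.952 -1.601 4.372
vertex 2.728 -1.227 4.027
vertex 1.62 -1.184 5.067
endloop
endfacet
facet normal -0.729 0.028 0.684
outer loop
vertex 0.952 -1.601 4.372
vertex 1.62 -1.184 5.067
vertex 1.056 -0.559 4.44
endloop
endfacet

endsolid


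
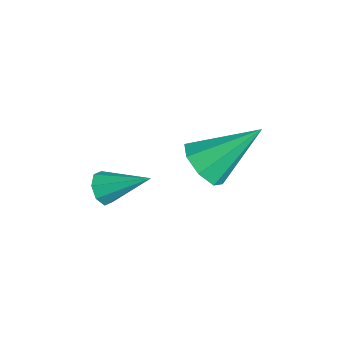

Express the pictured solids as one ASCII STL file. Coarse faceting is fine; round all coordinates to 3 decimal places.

solid 
facet normal -0.101 -0.769 -0.631
outer loop
vertex -1.434 -0.741 2.895
vertex -2.31 -0.753 3.05
vertex -1.78 -0.342 2.464
endloop
endfacet
facet normal 0.837 0.510 -0.199
outer loop
vertex -1.434 -0.741 2.895
vertex -1.78 -0.342 2.464
vertex -2.09 0.933 4.43
endloop
endfacet
facet normal -0.100 -0.770 -0.630
outer loop
vertex -1.78 -0.342 2.464
vertex -2.31 -0.753 3.05
vertex -2.437 -0.185 2.376
endloop
endfacet
facet normal 0.264 0.828 -0.495
outer loop
vertex -1.78 -0.342 2.464
vertex -2.437 -0.185 2.376
vertex -2.09 0.933 4.43
endloop
endfacet
facet normal -0.101 -0.770 -0.630
outer loop
vertex -2.437 -0.185 2.376
vertex -2.31 -0.753 3.05
vertex -3.02 -0.36 2.683
endloop
endfacet
facet normal -0.441 0.818 -0.371
outer loop
vertex -2.437 -0.185 2.376
vertex -3.02 -0.36 2.683
vertex -2.09 0.933 4.43
endloop
endfacet
facet normal -0.101 -0.770 -0.630
outer loop
vertex -3.02 -0.36 2.683
vertex -2.31 -0.753 3.05
vertex -3.187 -0.765 3.205
endloop
endfacet
facet normal -0.867 0.488 0.101
outer loop
vertex -3.02 -0.36 2.683
vertex -3.187 -0.765 3.205
vertex -2.09 0.933 4.43
endloop
endfacet
facet normal -0.101 -0.769 -0.631
outer loop
vertex -3.187 -0.765 3.205
vertex -2.31 -0.753 3.05
vertex -2.84 -1.163 3.635
endloop
endfacet
facet normal -0.764 0.029 0.644
outer loop
vertex -3.187 -0.765 3.205
vertex -2.84 -1.163 3.635
vertex -2.09 0.933 4.43
endloop
endfacet
facet normal -0.101 -0.770 -0.631
outer loop
vertex -2.84 -1.163 3.635
vertex -2.31 -0.753 3.05
vertex -2.183 -1.321 3.723
endloop
endfacet
facet normal -0.195 -0.286 0.938
outer loop
vertex -2.84 -1.163 3.635
vertex -2.183 -1.321 3.723
vertex -2.09 0.933 4.43
endloop
endfacet
facet normal -0.101 -0.770 -0.630
outer loop
vertex -2.183 -1.321 3.723
vertex -2.31 -0.753 3.05
vertex -1.601 -1.146 3.416
endloop
endfacet
facet normal 0.512 -0.276 0.813
outer loop
vertex -2.183 -1.321 3.723
vertex -1.601 -1.146 3.416
vertex -2.09 0.933 4.43
endloop
endfacet
facet normal -0.101 -0.770 -0.631
outer loop
vertex -1.601 -1.146 3.416
vertex -2.31 -0.753 3.05
vertex -1.434 -0.741 2.895
endloop
endfacet
facet normal 0.938 0.054 0.342
outer loop
vertex -1.601 -1.146 3.416
vertex -1.434 -0.741 2.895
vertex -2.09 0.933 4.43
endloop
endfacet
facet normal -0.443 -0.738 -0.509
outer loop
vertex -2.954 -3.348 1.344
vertex -3.201 -3.55 1.852
vertex -3.364 -3.159 1.427
endloop
endfacet
facet normal 0.211 0.739 -0.639
outer loop
vertex -2.954 -3.348 1.344
vertex -3.364 -3.159 1.427
vertex -2.459 -2.31 2.708
endloop
endfacet
facet normal -0.442 -0.738 -0.510
outer loop
vertex -3.364 -3.159 1.427
vertex -3.201 -3.55 1.852
vertex -3.679 -3.199 1.758
endloop
endfacet
facet normal -0.410 0.867 -0.285
outer loop
vertex -3.364 -3.159 1.427
vertex -3.679 -3.199 1.758
vertex -2.459 -2.31 2.708
endloop
endfacet
facet normal -0.442 -0.738 -0.510
outer loop
vertex -3.679 -3.199 1.758
vertex -3.201 -3.55 1.852
vertex -3.715 -3.445 2.145
endloop
endfacet
facet normal -0.710 0.622 0.330
outer loop
vertex -3.679 -3.199 1.758
vertex -3.715 -3.445 2.145
vertex -2.459 -2.31 2.708
endloop
endfacet
facet normal -0.441 -0.739 -0.509
outer loop
vertex -3.715 -3.445 2.145
vertex -3.201 -3.55 1.852
vertex -3.449 -3.752 2.36
endloop
endfacet
facet normal -0.513 0.148 0.846
outer loop
vertex -3.715 -3.445 2.145
vertex -3.449 -3.752 2.36
vertex -2.459 -2.31 2.708
endloop
endfacet
facet normal -0.442 -0.738 -0.509
outer loop
vertex -3.449 -3.752 2.36
vertex -3.201 -3.55 1.852
vertex -3.039 -3.941 2.278
endloop
endfacet
facet normal 0.065 -0.276 0.959
outer loop
vertex -3.449 -3.752 2.36
vertex -3.039 -3.941 2.278
vertex -2.459 -2.31 2.708
endloop
endfacet
facet normal -0.443 -0.738 -0.509
outer loop
vertex -3.039 -3.941 2.278
vertex -3.201 -3.55 1.852
vertex -2.724 -3.901 1.946
endloop
endfacet
facet normal 0.688 -0.404 0.604
outer loop
vertex -3.039 -3.941 2.278
vertex -2.724 -3.901 1.946
vertex -2.459 -2.31 2.708
endloop
endfacet
facet normal -0.443 -0.738 -0.510
outer loop
vertex -2.724 -3.901 1.946
vertex -3.201 -3.55 1.852
vertex -2.688 -3.656 1.56
endloop
endfacet
facet normal 0.987 -0.160 -0.009
outer loop
vertex -2.724 -3.901 1.946
vertex -2.688 -3.656 1.56
vertex -2.459 -2.31 2.708
endloop
endfacet
facet normal -0.442 -0.739 -0.509
outer loop
vertex -2.688 -3.656 1.56
vertex -3.201 -3.55 1.852
vertex -2.954 -3.348 1.344
endloop
endfacet
facet normal 0.791 0.314 -0.526
outer loop
vertex -2.688 -3.656 1.56
vertex -2.954 -3.348 1.344
vertex -2.459 -2.31 2.708
endloop
endfacet

endsolid


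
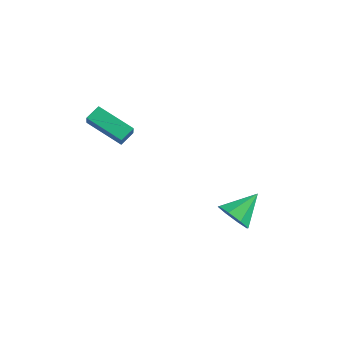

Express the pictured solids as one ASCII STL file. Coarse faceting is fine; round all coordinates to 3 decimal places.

solid 
facet normal -0.207 -0.828 -0.521
outer loop
vertex 2.559 1.832 -3.083
vertex 1.754 2.323 -3.544
vertex 2.774 2.205 -3.762
endloop
endfacet
facet normal 0.932 0.097 0.349
outer loop
vertex 2.559 1.832 -3.083
vertex 2.774 2.205 -3.762
vertex 2.146 3.897 -2.556
endloop
endfacet
facet normal -0.207 -0.828 -0.521
outer loop
vertex 2.774 2.205 -3.762
vertex 1.754 2.323 -3.544
vertex 2.391 2.647 -4.313
endloop
endfacet
facet normal 0.855 0.471 -0.216
outer loop
vertex 2.774 2.205 -3.762
vertex 2.391 2.647 -4.313
vertex 2.146 3.897 -2.556
endloop
endfacet
facet normal -0.207 -0.829 -0.520
outer loop
vertex 2.391 2.647 -4.313
vertex 1.754 2.323 -3.544
vertex 1.635 2.899 -4.414
endloop
endfacet
facet normal 0.332 0.790 -0.516
outer loop
vertex 2.391 2.647 -4.313
vertex 1.635 2.899 -4.414
vertex 2.146 3.897 -2.556
endloop
endfacet
facet normal -0.205 -0.829 -0.521
outer loop
vertex 1.635 2.899 -4.414
vertex 1.754 2.323 -3.544
vertex 0.948 2.813 -4.006
endloop
endfacet
facet normal -0.331 0.866 -0.374
outer loop
vertex 1.635 2.899 -4.414
vertex 0.948 2.813 -4.006
vertex 2.146 3.897 -2.556
endloop
endfacet
facet normal -0.206 -0.829 -0.520
outer loop
vertex 0.948 2.813 -4.006
vertex 1.754 2.323 -3.544
vertex 0.733 2.441 -3.327
endloop
endfacet
facet normal -0.744 0.656 0.124
outer loop
vertex 0.948 2.813 -4.006
vertex 0.733 2.441 -3.327
vertex 2.146 3.897 -2.556
endloop
endfacet
facet normal -0.206 -0.829 -0.520
outer loop
vertex 0.733 2.441 -3.327
vertex 1.754 2.323 -3.544
vertex 1.116 1.999 -2.775
endloop
endfacet
facet normal -0.667 0.283 0.689
outer loop
vertex 0.733 2.441 -3.327
vertex 1.116 1.999 -2.775
vertex 2.146 3.897 -2.556
endloop
endfacet
facet normal -0.206 -0.829 -0.520
outer loop
vertex 1.116 1.999 -2.775
vertex 1.754 2.323 -3.544
vertex 1.873 1.747 -2.674
endloop
endfacet
facet normal -0.144 -0.036 0.989
outer loop
vertex 1.116 1.999 -2.775
vertex 1.873 1.747 -2.674
vertex 2.146 3.897 -2.556
endloop
endfacet
facet normal -0.207 -0.828 -0.520
outer loop
vertex 1.873 1.747 -2.674
vertex 1.754 2.323 -3.544
vertex 2.559 1.832 -3.083
endloop
endfacet
facet normal 0.519 -0.112 0.847
outer loop
vertex 1.873 1.747 -2.674
vertex 2.559 1.832 -3.083
vertex 2.146 3.897 -2.556
endloop
endfacet
facet normal -0.350 0.402 -0.846
outer loop
vertex -4.791 -0.998 2.797
vertex -4.714 -0.149 3.168
vertex -2.747 -0.846 2.024
endloop
endfacet
facet normal -0.083 -0.913 -0.399
outer loop
vertex -2.446 -1.191 2.752
vertex -4.791 -0.998 2.797
vertex -2.747 -0.846 2.024
endloop
endfacet
facet normal -0.350 0.401 -0.846
outer loop
vertex -2.747 -0.846 2.024
vertex -4.714 -0.149 3.168
vertex -2.67 0.004 2.395
endloop
endfacet
facet normal 0.933 0.069 -0.353
outer loop
vertex -2.67 0.004 2.395
vertex -2.446 -1.191 2.752
vertex -2.747 -0.846 2.024
endloop
endfacet
facet normal -0.933 -0.070 0.353
outer loop
vertex -4.791 -0.998 2.797
vertex -4.413 -0.494 3.896
vertex -4.714 -0.149 3.168
endloop
endfacet
facet normal -0.083 -0.913 -0.400
outer loop
vertex -4.49 -1.344 3.525
vertex -4.791 -0.998 2.797
vertex -2.446 -1.191 2.752
endloop
endfacet
facet normal -0.933 -0.069 0.353
outer loop
vertex -4.49 -1.344 3.525
vertex -4.413 -0.494 3.896
vertex -4.791 -0.998 2.797
endloop
endfacet
facet normal 0.082 0.913 0.399
outer loop
vertex -4.714 -0.149 3.168
vertex -4.413 -0.494 3.896
vertex -2.67 0.004 2.395
endloop
endfacet
facet normal 0.933 0.070 -0.353
outer loop
vertex -2.369 -0.342 3.123
vertex -2.446 -1.191 2.752
vertex -2.67 0.004 2.395
endloop
endfacet
facet normal 0.083 0.913 0.400
outer loop
vertex -2.67 0.004 2.395
vertex -4.413 -0.494 3.896
vertex -2.369 -0.342 3.123
endloop
endfacet
facet normal 0.350 -0.402 0.846
outer loop
vertex -2.369 -0.342 3.123
vertex -4.49 -1.344 3.525
vertex -2.446 -1.191 2.752
endloop
endfacet
facet normal 0.350 -0.401 0.847
outer loop
vertex -4.413 -0.494 3.896
vertex -4.49 -1.344 3.525
vertex -2.369 -0.342 3.123
endloop
endfacet

endsolid


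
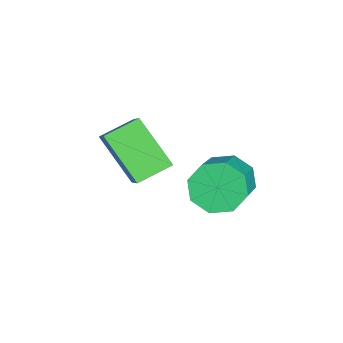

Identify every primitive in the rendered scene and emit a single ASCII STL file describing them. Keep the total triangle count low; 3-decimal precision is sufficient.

solid 
facet normal -0.732 -0.172 -0.660
outer loop
vertex 0.506 -0.04 0.944
vertex -0.116 0.997 1.364
vertex 1.471 1.094 -0.422
endloop
endfacet
facet normal 0.486 -0.810 -0.329
outer loop
vertex 2.956 1.443 0.916
vertex 0.506 -0.04 0.944
vertex 1.471 1.094 -0.422
endloop
endfacet
facet normal -0.732 -0.173 -0.659
outer loop
vertex 1.471 1.094 -0.422
vertex -0.116 0.997 1.364
vertex 0.848 2.13 -0.002
endloop
endfacet
facet normal 0.477 0.561 -0.676
outer loop
vertex 0.848 2.13 -0.002
vertex 2.956 1.443 0.916
vertex 1.471 1.094 -0.422
endloop
endfacet
facet normal -0.478 -0.561 0.676
outer loop
vertex 0.506 -0.04 0.944
vertex 1.369 1.346 2.702
vertex -0.116 0.997 1.364
endloop
endfacet
facet normal 0.486 -0.810 -0.328
outer loop
vertex 1.992 0.31 2.282
vertex 0.506 -0.04 0.944
vertex 2.956 1.443 0.916
endloop
endfacet
facet normal -0.477 -0.561 0.677
outer loop
vertex 1.992 0.31 2.282
vertex 1.369 1.346 2.702
vertex 0.506 -0.04 0.944
endloop
endfacet
facet normal -0.486 0.810 0.328
outer loop
vertex -0.116 0.997 1.364
vertex 1.369 1.346 2.702
vertex 0.848 2.13 -0.002
endloop
endfacet
facet normal 0.477 0.560 -0.677
outer loop
vertex 2.334 2.48 1.336
vertex 2.956 1.443 0.916
vertex 0.848 2.13 -0.002
endloop
endfacet
facet normal -0.486 0.810 0.328
outer loop
vertex 0.848 2.13 -0.002
vertex 1.369 1.346 2.702
vertex 2.334 2.48 1.336
endloop
endfacet
facet normal 0.732 0.172 0.659
outer loop
vertex 2.334 2.48 1.336
vertex 1.992 0.31 2.282
vertex 2.956 1.443 0.916
endloop
endfacet
facet normal 0.731 0.172 0.660
outer loop
vertex 1.369 1.346 2.702
vertex 1.992 0.31 2.282
vertex 2.334 2.48 1.336
endloop
endfacet
facet normal -0.826 0.085 -0.557
outer loop
vertex 0.13 3.761 -2.593
vertex -0.4 3.98 -1.773
vertex 0.11 4.513 -2.449
endloop
endfacet
facet normal 0.563 0.170 -0.809
outer loop
vertex 0.13 3.761 -2.593
vertex 0.11 4.513 -2.449
vertex 1.89 3.581 -1.406
endloop
endfacet
facet normal 0.563 0.170 -0.809
outer loop
vertex 1.89 3.581 -1.406
vertex 0.11 4.513 -2.449
vertex 1.87 4.333 -1.262
endloop
endfacet
facet normal 0.826 -0.085 0.557
outer loop
vertex 1.89 3.581 -1.406
vertex 1.87 4.333 -1.262
vertex 1.36 3.8 -0.587
endloop
endfacet
facet normal -0.826 0.084 -0.557
outer loop
vertex 0.11 4.513 -2.449
vertex -0.4 3.98 -1.773
vertex -0.209 4.952 -1.909
endloop
endfacet
facet normal 0.379 0.815 -0.439
outer loop
vertex 0.11 4.513 -2.449
vertex -0.209 4.952 -1.909
vertex 1.87 4.333 -1.262
endloop
endfacet
facet normal 0.379 0.815 -0.439
outer loop
vertex 1.87 4.333 -1.262
vertex -0.209 4.952 -1.909
vertex 1.551 4.772 -0.722
endloop
endfacet
facet normal 0.826 -0.085 0.557
outer loop
vertex 1.87 4.333 -1.262
vertex 1.551 4.772 -0.722
vertex 1.36 3.8 -0.587
endloop
endfacet
facet normal -0.826 0.084 -0.557
outer loop
vertex -0.209 4.952 -1.909
vertex -0.4 3.98 -1.773
vertex -0.64 4.822 -1.29
endloop
endfacet
facet normal -0.026 0.982 0.188
outer loop
vertex -0.209 4.952 -1.909
vertex -0.64 4.822 -1.29
vertex 1.551 4.772 -0.722
endloop
endfacet
facet normal -0.026 0.982 0.188
outer loop
vertex 1.551 4.772 -0.722
vertex -0.64 4.822 -1.29
vertex 1.12 4.642 -0.103
endloop
endfacet
facet normal 0.826 -0.085 0.557
outer loop
vertex 1.551 4.772 -0.722
vertex 1.12 4.642 -0.103
vertex 1.36 3.8 -0.587
endloop
endfacet
facet normal -0.826 0.084 -0.557
outer loop
vertex -0.64 4.822 -1.29
vertex -0.4 3.98 -1.773
vertex -0.93 4.199 -0.954
endloop
endfacet
facet normal -0.417 0.574 0.705
outer loop
vertex -0.64 4.822 -1.29
vertex -0.93 4.199 -0.954
vertex 1.12 4.642 -0.103
endloop
endfacet
facet normal -0.417 0.574 0.705
outer loop
vertex 1.12 4.642 -0.103
vertex -0.93 4.199 -0.954
vertex 0.83 4.019 0.233
endloop
endfacet
facet normal 0.826 -0.084 0.557
outer loop
vertex 1.12 4.642 -0.103
vertex 0.83 4.019 0.233
vertex 1.36 3.8 -0.587
endloop
endfacet
facet normal -0.826 0.085 -0.557
outer loop
vertex -0.93 4.199 -0.954
vertex -0.4 3.98 -1.773
vertex -0.91 3.447 -1.098
endloop
endfacet
facet normal -0.563 -0.170 0.809
outer loop
vertex -0.93 4.199 -0.954
vertex -0.91 3.447 -1.098
vertex 0.83 4.019 0.233
endloop
endfacet
facet normal -0.563 -0.170 0.809
outer loop
vertex 0.83 4.019 0.233
vertex -0.91 3.447 -1.098
vertex 0.85 3.267 0.089
endloop
endfacet
facet normal 0.826 -0.085 0.557
outer loop
vertex 0.83 4.019 0.233
vertex 0.85 3.267 0.089
vertex 1.36 3.8 -0.587
endloop
endfacet
facet normal -0.826 0.085 -0.557
outer loop
vertex -0.91 3.447 -1.098
vertex -0.4 3.98 -1.773
vertex -0.591 3.008 -1.638
endloop
endfacet
facet normal -0.379 -0.815 0.439
outer loop
vertex -0.91 3.447 -1.098
vertex -0.591 3.008 -1.638
vertex 0.85 3.267 0.089
endloop
endfacet
facet normal -0.379 -0.815 0.439
outer loop
vertex 0.85 3.267 0.089
vertex -0.591 3.008 -1.638
vertex 1.169 2.828 -0.451
endloop
endfacet
facet normal 0.826 -0.084 0.557
outer loop
vertex 0.85 3.267 0.089
vertex 1.169 2.828 -0.451
vertex 1.36 3.8 -0.587
endloop
endfacet
facet normal -0.826 0.085 -0.557
outer loop
vertex -0.591 3.008 -1.638
vertex -0.4 3.98 -1.773
vertex -0.16 3.138 -2.257
endloop
endfacet
facet normal 0.026 -0.982 -0.188
outer loop
vertex -0.591 3.008 -1.638
vertex -0.16 3.138 -2.257
vertex 1.169 2.828 -0.451
endloop
endfacet
facet normal 0.026 -0.982 -0.188
outer loop
vertex 1.169 2.828 -0.451
vertex -0.16 3.138 -2.257
vertex 1.6 2.958 -1.07
endloop
endfacet
facet normal 0.826 -0.084 0.557
outer loop
vertex 1.169 2.828 -0.451
vertex 1.6 2.958 -1.07
vertex 1.36 3.8 -0.587
endloop
endfacet
facet normal -0.826 0.084 -0.557
outer loop
vertex -0.16 3.138 -2.257
vertex -0.4 3.98 -1.773
vertex 0.13 3.761 -2.593
endloop
endfacet
facet normal 0.417 -0.574 -0.705
outer loop
vertex -0.16 3.138 -2.257
vertex 0.13 3.761 -2.593
vertex 1.6 2.958 -1.07
endloop
endfacet
facet normal 0.417 -0.574 -0.705
outer loop
vertex 1.6 2.958 -1.07
vertex 0.13 3.761 -2.593
vertex 1.89 3.581 -1.406
endloop
endfacet
facet normal 0.826 -0.084 0.557
outer loop
vertex 1.6 2.958 -1.07
vertex 1.89 3.581 -1.406
vertex 1.36 3.8 -0.587
endloop
endfacet

endsolid


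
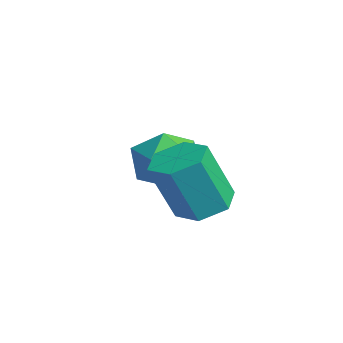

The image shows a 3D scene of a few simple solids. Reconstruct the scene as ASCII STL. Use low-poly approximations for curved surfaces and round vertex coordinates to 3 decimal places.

solid 
facet normal -0.987 0.061 -0.148
outer loop
vertex -3.963 0.643 -3.91
vertex -4.022 -0.468 -3.977
vertex -4.139 0.038 -2.99
endloop
endfacet
facet normal -0.756 0.604 0.252
outer loop
vertex -3.963 0.643 -3.91
vertex -4.139 0.038 -2.99
vertex -3.438 0.904 -2.962
endloop
endfacet
facet normal -0.260 0.958 -0.120
outer loop
vertex -3.963 0.643 -3.91
vertex -3.438 0.904 -2.962
vertex -2.887 0.933 -3.93
endloop
endfacet
facet normal -0.185 0.634 -0.751
outer loop
vertex -3.963 0.643 -3.91
vertex -2.887 0.933 -3.93
vertex -3.248 0.086 -4.557
endloop
endfacet
facet normal -0.634 0.080 -0.769
outer loop
vertex -3.963 0.643 -3.91
vertex -3.248 0.086 -4.557
vertex -4.022 -0.468 -3.977
endloop
endfacet
facet normal -0.443 0.331 0.833
outer loop
vertex -3.438 0.904 -2.962
vertex -4.139 0.038 -2.99
vertex -3.172 -0.046 -2.443
endloop
endfacet
facet normal -0.817 -0.547 0.184
outer loop
vertex -4.139 0.038 -2.99
vertex -4.022 -0.468 -3.977
vertex -3.533 -0.893 -3.07
endloop
endfacet
facet normal -0.245 -0.517 -0.820
outer loop
vertex -4.022 -0.468 -3.977
vertex -3.248 0.086 -4.557
vertex -2.982 -0.864 -4.038
endloop
endfacet
facet normal 0.480 0.380 -0.790
outer loop
vertex -3.248 0.086 -4.557
vertex -2.887 0.933 -3.93
vertex -2.281 0.002 -4.01
endloop
endfacet
facet normal 0.358 0.905 0.231
outer loop
vertex -2.887 0.933 -3.93
vertex -3.438 0.904 -2.962
vertex -2.398 0.508 -3.023
endloop
endfacet
facet normal 0.185 -0.634 0.751
outer loop
vertex -2.457 -0.603 -3.09
vertex -3.172 -0.046 -2.443
vertex -3.533 -0.893 -3.07
endloop
endfacet
facet normal 0.260 -0.958 0.120
outer loop
vertex -2.457 -0.603 -3.09
vertex -3.533 -0.893 -3.07
vertex -2.982 -0.864 -4.038
endloop
endfacet
facet normal 0.756 -0.604 -0.252
outer loop
vertex -2.457 -0.603 -3.09
vertex -2.982 -0.864 -4.038
vertex -2.281 0.002 -4.01
endloop
endfacet
facet normal 0.987 -0.061 0.148
outer loop
vertex -2.457 -0.603 -3.09
vertex -2.281 0.002 -4.01
vertex -2.398 0.508 -3.023
endloop
endfacet
facet normal 0.634 -0.080 0.769
outer loop
vertex -2.457 -0.603 -3.09
vertex -2.398 0.508 -3.023
vertex -3.172 -0.046 -2.443
endloop
endfacet
facet normal -0.480 -0.380 0.790
outer loop
vertex -3.533 -0.893 -3.07
vertex -3.172 -0.046 -2.443
vertex -4.139 0.038 -2.99
endloop
endfacet
facet normal -0.358 -0.905 -0.231
outer loop
vertex -2.982 -0.864 -4.038
vertex -3.533 -0.893 -3.07
vertex -4.022 -0.468 -3.977
endloop
endfacet
facet normal 0.443 -0.331 -0.833
outer loop
vertex -2.281 0.002 -4.01
vertex -2.982 -0.864 -4.038
vertex -3.248 0.086 -4.557
endloop
endfacet
facet normal 0.817 0.547 -0.184
outer loop
vertex -2.398 0.508 -3.023
vertex -2.281 0.002 -4.01
vertex -2.887 0.933 -3.93
endloop
endfacet
facet normal 0.245 0.517 0.820
outer loop
vertex -3.172 -0.046 -2.443
vertex -2.398 0.508 -3.023
vertex -3.438 0.904 -2.962
endloop
endfacet
facet normal -0.049 0.393 -0.918
outer loop
vertex 0.281 0.742 -3.865
vertex -0.489 0.337 -3.997
vertex -0.471 1.146 -3.652
endloop
endfacet
facet normal 0.517 0.797 0.314
outer loop
vertex 0.281 0.742 -3.865
vertex -0.471 1.146 -3.652
vertex 0.379 -0.052 -2.01
endloop
endfacet
facet normal 0.517 0.796 0.313
outer loop
vertex 0.379 -0.052 -2.01
vertex -0.471 1.146 -3.652
vertex -0.372 0.352 -1.797
endloop
endfacet
facet normal 0.049 -0.394 0.918
outer loop
vertex 0.379 -0.052 -2.01
vertex -0.372 0.352 -1.797
vertex -0.391 -0.457 -2.143
endloop
endfacet
facet normal -0.049 0.393 -0.918
outer loop
vertex -0.471 1.146 -3.652
vertex -0.489 0.337 -3.997
vertex -1.241 0.742 -3.784
endloop
endfacet
facet normal -0.481 0.797 0.367
outer loop
vertex -0.471 1.146 -3.652
vertex -1.241 0.742 -3.784
vertex -0.372 0.352 -1.797
endloop
endfacet
facet normal -0.481 0.796 0.367
outer loop
vertex -0.372 0.352 -1.797
vertex -1.241 0.742 -3.784
vertex -1.143 -0.053 -1.929
endloop
endfacet
facet normal 0.050 -0.394 0.918
outer loop
vertex -0.372 0.352 -1.797
vertex -1.143 -0.053 -1.929
vertex -0.391 -0.457 -2.143
endloop
endfacet
facet normal -0.048 0.393 -0.918
outer loop
vertex -1.241 0.742 -3.784
vertex -0.489 0.337 -3.997
vertex -1.259 -0.068 -4.13
endloop
endfacet
facet normal -0.999 -0.000 0.053
outer loop
vertex -1.241 0.742 -3.784
vertex -1.259 -0.068 -4.13
vertex -1.143 -0.053 -1.929
endloop
endfacet
facet normal -0.999 -0.000 0.053
outer loop
vertex -1.143 -0.053 -1.929
vertex -1.259 -0.068 -4.13
vertex -1.161 -0.862 -2.275
endloop
endfacet
facet normal 0.050 -0.394 0.918
outer loop
vertex -1.143 -0.053 -1.929
vertex -1.161 -0.862 -2.275
vertex -0.391 -0.457 -2.143
endloop
endfacet
facet normal -0.049 0.394 -0.918
outer loop
vertex -1.259 -0.068 -4.13
vertex -0.489 0.337 -3.997
vertex -0.508 -0.472 -4.343
endloop
endfacet
facet normal -0.517 -0.796 -0.314
outer loop
vertex -1.259 -0.068 -4.13
vertex -0.508 -0.472 -4.343
vertex -1.161 -0.862 -2.275
endloop
endfacet
facet normal -0.517 -0.797 -0.313
outer loop
vertex -1.161 -0.862 -2.275
vertex -0.508 -0.472 -4.343
vertex -0.409 -1.266 -2.488
endloop
endfacet
facet normal 0.049 -0.393 0.918
outer loop
vertex -1.161 -0.862 -2.275
vertex -0.409 -1.266 -2.488
vertex -0.391 -0.457 -2.143
endloop
endfacet
facet normal -0.050 0.394 -0.918
outer loop
vertex -0.508 -0.472 -4.343
vertex -0.489 0.337 -3.997
vertex 0.263 -0.067 -4.211
endloop
endfacet
facet normal 0.481 -0.796 -0.367
outer loop
vertex -0.508 -0.472 -4.343
vertex 0.263 -0.067 -4.211
vertex -0.409 -1.266 -2.488
endloop
endfacet
facet normal 0.481 -0.796 -0.367
outer loop
vertex -0.409 -1.266 -2.488
vertex 0.263 -0.067 -4.211
vertex 0.361 -0.862 -2.356
endloop
endfacet
facet normal 0.049 -0.393 0.918
outer loop
vertex -0.409 -1.266 -2.488
vertex 0.361 -0.862 -2.356
vertex -0.391 -0.457 -2.143
endloop
endfacet
facet normal -0.050 0.394 -0.918
outer loop
vertex 0.263 -0.067 -4.211
vertex -0.489 0.337 -3.997
vertex 0.281 0.742 -3.865
endloop
endfacet
facet normal 0.999 0.000 -0.053
outer loop
vertex 0.263 -0.067 -4.211
vertex 0.281 0.742 -3.865
vertex 0.361 -0.862 -2.356
endloop
endfacet
facet normal 0.999 0.000 -0.053
outer loop
vertex 0.361 -0.862 -2.356
vertex 0.281 0.742 -3.865
vertex 0.379 -0.052 -2.01
endloop
endfacet
facet normal 0.048 -0.393 0.918
outer loop
vertex 0.361 -0.862 -2.356
vertex 0.379 -0.052 -2.01
vertex -0.391 -0.457 -2.143
endloop
endfacet

endsolid


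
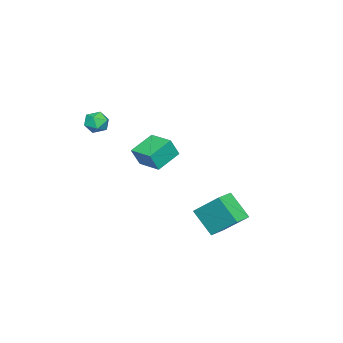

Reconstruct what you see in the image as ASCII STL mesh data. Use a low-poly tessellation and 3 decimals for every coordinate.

solid 
facet normal -0.854 0.319 0.410
outer loop
vertex -0.788 -1.291 0.427
vertex -0.215 0.067 0.564
vertex -1.197 -1.01 -0.644
endloop
endfacet
facet normal -0.387 -0.917 -0.093
outer loop
vertex 0.135 -1.507 -1.284
vertex -0.788 -1.291 0.427
vertex -1.197 -1.01 -0.644
endloop
endfacet
facet normal -0.854 0.318 0.411
outer loop
vertex -1.197 -1.01 -0.644
vertex -0.215 0.067 0.564
vertex -0.625 0.348 -0.506
endloop
endfacet
facet normal -0.347 0.238 -0.907
outer loop
vertex -0.625 0.348 -0.506
vertex 0.135 -1.507 -1.284
vertex -1.197 -1.01 -0.644
endloop
endfacet
facet normal 0.347 -0.238 0.907
outer loop
vertex -0.788 -1.291 0.427
vertex 1.117 -0.43 -0.076
vertex -0.215 0.067 0.564
endloop
endfacet
facet normal -0.387 -0.918 -0.093
outer loop
vertex 0.545 -1.788 -0.214
vertex -0.788 -1.291 0.427
vertex 0.135 -1.507 -1.284
endloop
endfacet
facet normal 0.347 -0.238 0.907
outer loop
vertex 0.545 -1.788 -0.214
vertex 1.117 -0.43 -0.076
vertex -0.788 -1.291 0.427
endloop
endfacet
facet normal 0.387 0.917 0.093
outer loop
vertex -0.215 0.067 0.564
vertex 1.117 -0.43 -0.076
vertex -0.625 0.348 -0.506
endloop
endfacet
facet normal -0.347 0.238 -0.907
outer loop
vertex 0.708 -0.149 -1.147
vertex 0.135 -1.507 -1.284
vertex -0.625 0.348 -0.506
endloop
endfacet
facet normal 0.387 0.917 0.093
outer loop
vertex -0.625 0.348 -0.506
vertex 1.117 -0.43 -0.076
vertex 0.708 -0.149 -1.147
endloop
endfacet
facet normal 0.854 -0.319 -0.411
outer loop
vertex 0.708 -0.149 -1.147
vertex 0.545 -1.788 -0.214
vertex 0.135 -1.507 -1.284
endloop
endfacet
facet normal 0.855 -0.318 -0.410
outer loop
vertex 1.117 -0.43 -0.076
vertex 0.545 -1.788 -0.214
vertex 0.708 -0.149 -1.147
endloop
endfacet
facet normal -0.500 0.648 0.574
outer loop
vertex 2.147 -2.173 2.603
vertex 2.447 -2.466 3.195
vertex 2.775 -1.914 2.858
endloop
endfacet
facet normal -0.358 0.932 -0.065
outer loop
vertex 2.147 -2.173 2.603
vertex 2.775 -1.914 2.858
vertex 2.681 -2.0 2.143
endloop
endfacet
facet normal -0.650 0.512 -0.562
outer loop
vertex 2.147 -2.173 2.603
vertex 2.681 -2.0 2.143
vertex 2.294 -2.605 2.039
endloop
endfacet
facet normal -0.973 -0.030 -0.230
outer loop
vertex 2.147 -2.173 2.603
vertex 2.294 -2.605 2.039
vertex 2.149 -2.893 2.689
endloop
endfacet
facet normal -0.880 0.054 0.473
outer loop
vertex 2.147 -2.173 2.603
vertex 2.149 -2.893 2.689
vertex 2.447 -2.466 3.195
endloop
endfacet
facet normal 0.351 0.923 -0.157
outer loop
vertex 2.681 -2.0 2.143
vertex 2.775 -1.914 2.858
vertex 3.311 -2.187 2.451
endloop
endfacet
facet normal 0.121 0.464 0.878
outer loop
vertex 2.775 -1.914 2.858
vertex 2.447 -2.466 3.195
vertex 3.166 -2.475 3.101
endloop
endfacet
facet normal -0.496 -0.498 0.712
outer loop
vertex 2.447 -2.466 3.195
vertex 2.149 -2.893 2.689
vertex 2.779 -3.08 2.997
endloop
endfacet
facet normal -0.646 -0.634 -0.425
outer loop
vertex 2.149 -2.893 2.689
vertex 2.294 -2.605 2.039
vertex 2.685 -3.166 2.282
endloop
endfacet
facet normal -0.123 0.244 -0.962
outer loop
vertex 2.294 -2.605 2.039
vertex 2.681 -2.0 2.143
vertex 3.013 -2.614 1.945
endloop
endfacet
facet normal 0.973 0.030 0.230
outer loop
vertex 3.313 -2.907 2.537
vertex 3.311 -2.187 2.451
vertex 3.166 -2.475 3.101
endloop
endfacet
facet normal 0.650 -0.512 0.562
outer loop
vertex 3.313 -2.907 2.537
vertex 3.166 -2.475 3.101
vertex 2.779 -3.08 2.997
endloop
endfacet
facet normal 0.358 -0.932 0.065
outer loop
vertex 3.313 -2.907 2.537
vertex 2.779 -3.08 2.997
vertex 2.685 -3.166 2.282
endloop
endfacet
facet normal 0.500 -0.648 -0.574
outer loop
vertex 3.313 -2.907 2.537
vertex 2.685 -3.166 2.282
vertex 3.013 -2.614 1.945
endloop
endfacet
facet normal 0.880 -0.054 -0.473
outer loop
vertex 3.313 -2.907 2.537
vertex 3.013 -2.614 1.945
vertex 3.311 -2.187 2.451
endloop
endfacet
facet normal 0.646 0.634 0.425
outer loop
vertex 3.166 -2.475 3.101
vertex 3.311 -2.187 2.451
vertex 2.775 -1.914 2.858
endloop
endfacet
facet normal 0.123 -0.244 0.962
outer loop
vertex 2.779 -3.08 2.997
vertex 3.166 -2.475 3.101
vertex 2.447 -2.466 3.195
endloop
endfacet
facet normal -0.351 -0.923 0.157
outer loop
vertex 2.685 -3.166 2.282
vertex 2.779 -3.08 2.997
vertex 2.149 -2.893 2.689
endloop
endfacet
facet normal -0.121 -0.464 -0.878
outer loop
vertex 3.013 -2.614 1.945
vertex 2.685 -3.166 2.282
vertex 2.294 -2.605 2.039
endloop
endfacet
facet normal 0.496 0.498 -0.712
outer loop
vertex 3.311 -2.187 2.451
vertex 3.013 -2.614 1.945
vertex 2.681 -2.0 2.143
endloop
endfacet
facet normal -0.977 0.192 -0.094
outer loop
vertex 0.952 2.551 -3.012
vertex 1.104 3.991 -1.648
vertex 1.299 3.705 -4.268
endloop
endfacet
facet normal -0.076 -0.724 -0.686
outer loop
vertex 2.296 3.509 -4.172
vertex 0.952 2.551 -3.012
vertex 1.299 3.705 -4.268
endloop
endfacet
facet normal -0.977 0.192 -0.094
outer loop
vertex 1.299 3.705 -4.268
vertex 1.104 3.991 -1.648
vertex 1.451 5.145 -2.903
endloop
endfacet
facet normal 0.200 0.663 -0.722
outer loop
vertex 1.451 5.145 -2.903
vertex 2.296 3.509 -4.172
vertex 1.299 3.705 -4.268
endloop
endfacet
facet normal -0.200 -0.663 0.722
outer loop
vertex 0.952 2.551 -3.012
vertex 2.101 3.795 -1.552
vertex 1.104 3.991 -1.648
endloop
endfacet
facet normal -0.077 -0.723 -0.686
outer loop
vertex 1.949 2.355 -2.917
vertex 0.952 2.551 -3.012
vertex 2.296 3.509 -4.172
endloop
endfacet
facet normal -0.199 -0.663 0.722
outer loop
vertex 1.949 2.355 -2.917
vertex 2.101 3.795 -1.552
vertex 0.952 2.551 -3.012
endloop
endfacet
facet normal 0.076 0.723 0.686
outer loop
vertex 1.104 3.991 -1.648
vertex 2.101 3.795 -1.552
vertex 1.451 5.145 -2.903
endloop
endfacet
facet normal 0.199 0.663 -0.722
outer loop
vertex 2.448 4.949 -2.808
vertex 2.296 3.509 -4.172
vertex 1.451 5.145 -2.903
endloop
endfacet
facet normal 0.077 0.724 0.686
outer loop
vertex 1.451 5.145 -2.903
vertex 2.101 3.795 -1.552
vertex 2.448 4.949 -2.808
endloop
endfacet
facet normal 0.977 -0.192 0.094
outer loop
vertex 2.448 4.949 -2.808
vertex 1.949 2.355 -2.917
vertex 2.296 3.509 -4.172
endloop
endfacet
facet normal 0.977 -0.192 0.094
outer loop
vertex 2.101 3.795 -1.552
vertex 1.949 2.355 -2.917
vertex 2.448 4.949 -2.808
endloop
endfacet

endsolid
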